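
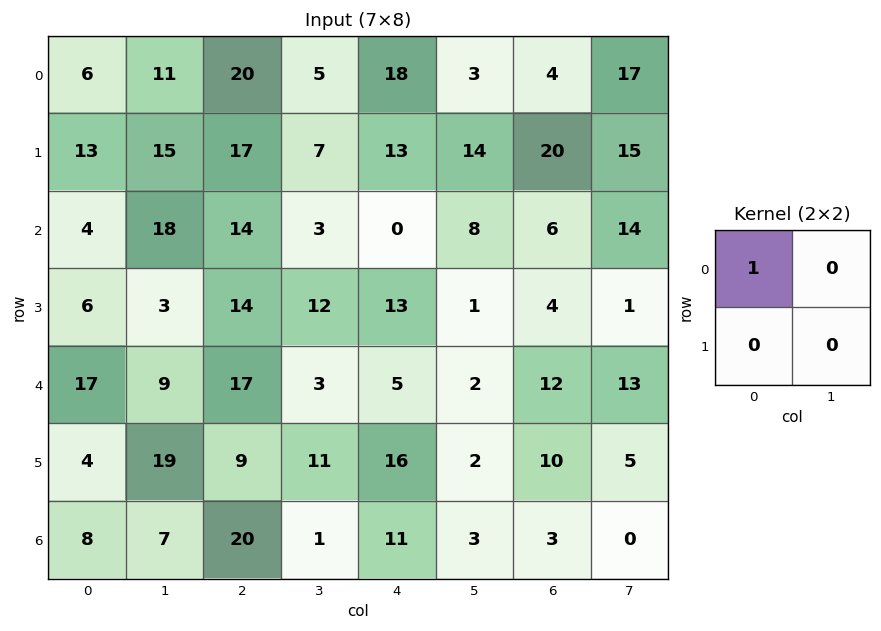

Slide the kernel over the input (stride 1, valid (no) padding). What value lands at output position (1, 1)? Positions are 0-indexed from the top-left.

The receptive field on the input at this output position is [15 17 / 18 14]. Elementwise product with the kernel and sum: 15·1.

15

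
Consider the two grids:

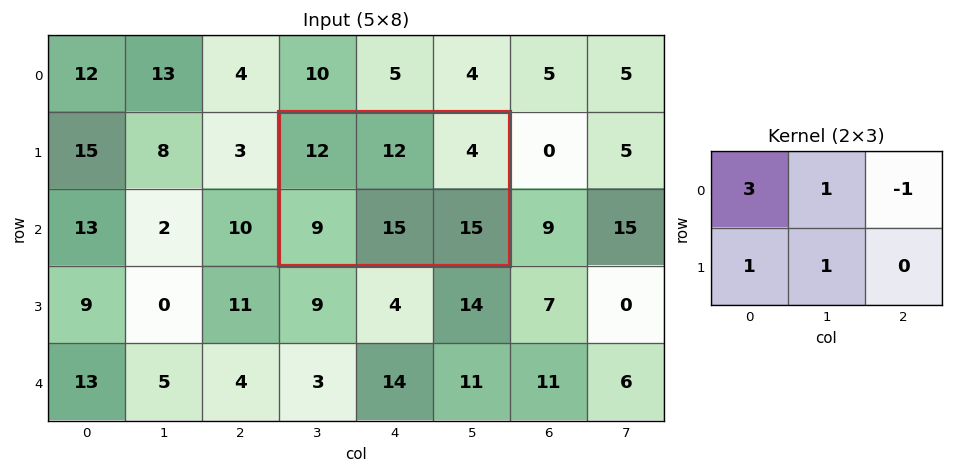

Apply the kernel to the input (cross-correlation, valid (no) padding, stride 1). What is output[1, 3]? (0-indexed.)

The receptive field on the input at this output position is [12 12 4 / 9 15 15]. Elementwise product with the kernel and sum: 12·3 + 12·1 + 4·-1 + 9·1 + 15·1.

68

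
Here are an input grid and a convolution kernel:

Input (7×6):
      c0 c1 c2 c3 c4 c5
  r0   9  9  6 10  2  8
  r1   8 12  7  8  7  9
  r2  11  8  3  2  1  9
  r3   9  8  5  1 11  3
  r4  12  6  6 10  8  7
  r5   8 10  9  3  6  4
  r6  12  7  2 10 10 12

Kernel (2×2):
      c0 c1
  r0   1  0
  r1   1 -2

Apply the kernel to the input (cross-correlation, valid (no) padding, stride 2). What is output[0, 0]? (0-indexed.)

-7

The receptive field on the input at this output position is [9 9 / 8 12]. Elementwise product with the kernel and sum: 9·1 + 8·1 + 12·-2.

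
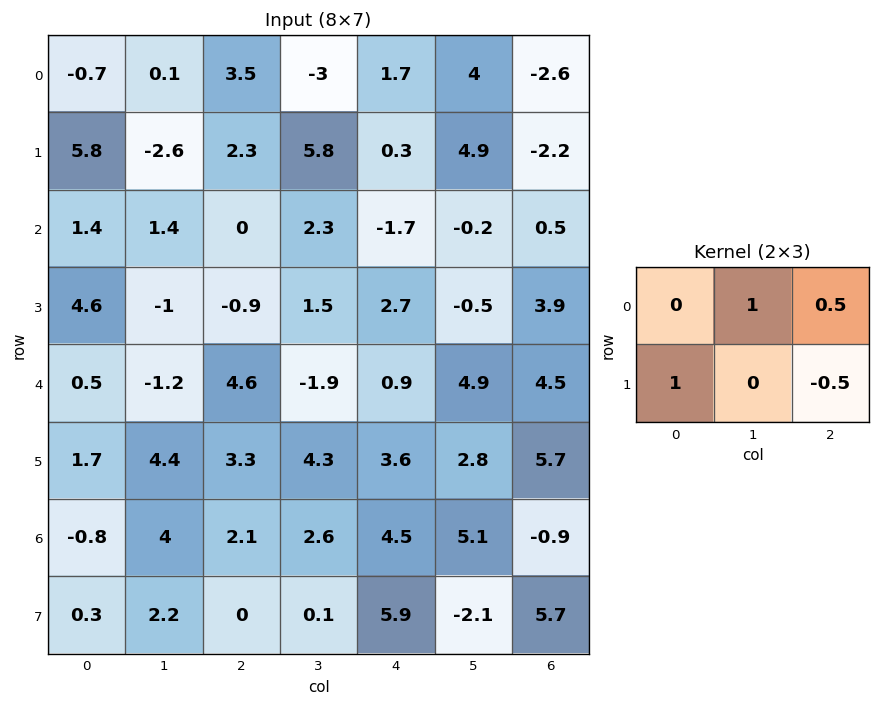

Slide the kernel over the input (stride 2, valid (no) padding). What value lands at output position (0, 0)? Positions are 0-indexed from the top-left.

The receptive field on the input at this output position is [-0.7 0.1 3.5 / 5.8 -2.6 2.3]. Elementwise product with the kernel and sum: 0.1·1 + 3.5·0.5 + 5.8·1 + 2.3·-0.5.

6.5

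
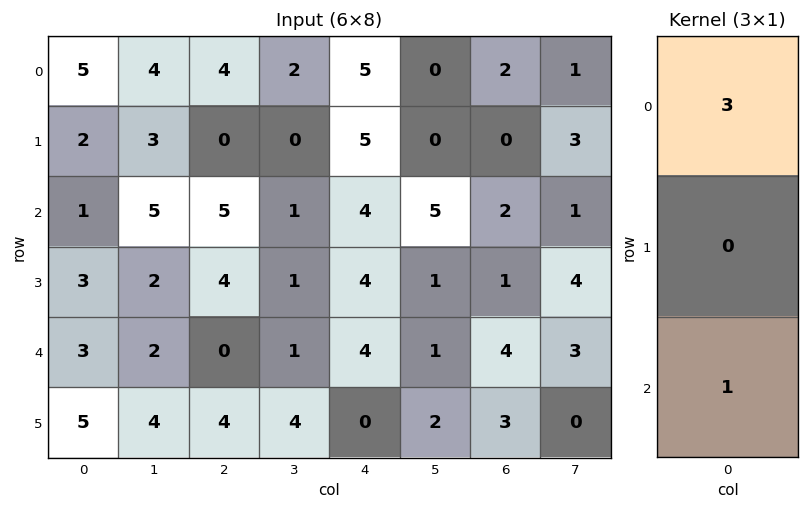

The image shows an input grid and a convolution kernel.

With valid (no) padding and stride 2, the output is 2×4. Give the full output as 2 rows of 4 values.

16 17 19 8
6 15 16 10

Output[0,0]: The receptive field on the input at this output position is [5 / 2 / 1]. Elementwise product with the kernel and sum: 5·3 + 1·1.
Output[0,1]: The receptive field on the input at this output position is [4 / 0 / 5]. Elementwise product with the kernel and sum: 4·3 + 5·1.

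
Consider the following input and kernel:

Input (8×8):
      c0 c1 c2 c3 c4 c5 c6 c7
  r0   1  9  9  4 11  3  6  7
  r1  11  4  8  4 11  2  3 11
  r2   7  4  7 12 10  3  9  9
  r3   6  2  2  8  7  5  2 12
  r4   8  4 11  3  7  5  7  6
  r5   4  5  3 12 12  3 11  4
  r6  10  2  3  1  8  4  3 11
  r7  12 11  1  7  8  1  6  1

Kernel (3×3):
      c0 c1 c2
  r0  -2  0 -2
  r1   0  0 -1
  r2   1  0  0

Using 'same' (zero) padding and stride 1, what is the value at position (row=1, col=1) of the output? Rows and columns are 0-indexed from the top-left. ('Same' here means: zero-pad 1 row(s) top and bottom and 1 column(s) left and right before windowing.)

-21

The receptive field on the zero-padded input at this output position is [1 9 9 / 11 4 8 / 7 4 7]. Elementwise product with the kernel and sum: 1·-2 + 9·-2 + 8·-1 + 7·1.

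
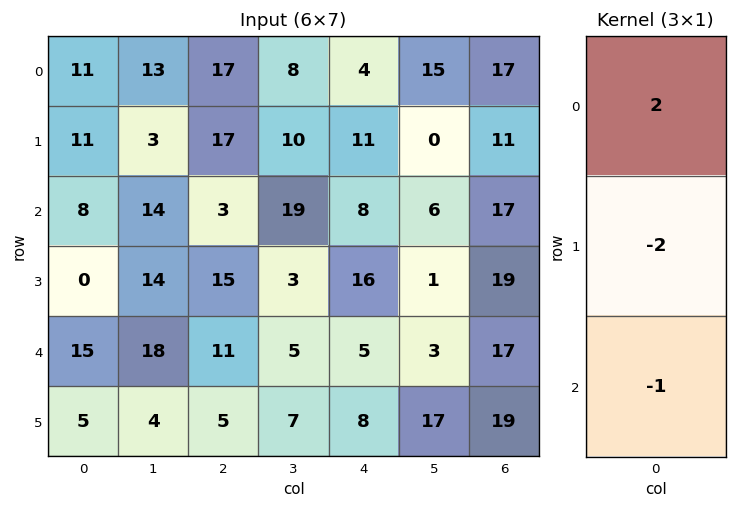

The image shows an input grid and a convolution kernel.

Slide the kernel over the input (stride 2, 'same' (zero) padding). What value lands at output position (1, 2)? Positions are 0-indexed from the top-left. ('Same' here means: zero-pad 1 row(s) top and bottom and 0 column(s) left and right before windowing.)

-10

The receptive field on the zero-padded input at this output position is [11 / 8 / 16]. Elementwise product with the kernel and sum: 11·2 + 8·-2 + 16·-1.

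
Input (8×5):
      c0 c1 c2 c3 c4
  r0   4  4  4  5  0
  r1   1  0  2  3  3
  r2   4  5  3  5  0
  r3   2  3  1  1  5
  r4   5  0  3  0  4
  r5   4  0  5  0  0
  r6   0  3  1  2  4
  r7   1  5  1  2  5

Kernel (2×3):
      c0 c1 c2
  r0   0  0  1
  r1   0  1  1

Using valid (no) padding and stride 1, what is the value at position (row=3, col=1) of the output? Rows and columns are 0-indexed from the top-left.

The receptive field on the input at this output position is [3 1 1 / 0 3 0]. Elementwise product with the kernel and sum: 1·1 + 3·1 + 0·1.

4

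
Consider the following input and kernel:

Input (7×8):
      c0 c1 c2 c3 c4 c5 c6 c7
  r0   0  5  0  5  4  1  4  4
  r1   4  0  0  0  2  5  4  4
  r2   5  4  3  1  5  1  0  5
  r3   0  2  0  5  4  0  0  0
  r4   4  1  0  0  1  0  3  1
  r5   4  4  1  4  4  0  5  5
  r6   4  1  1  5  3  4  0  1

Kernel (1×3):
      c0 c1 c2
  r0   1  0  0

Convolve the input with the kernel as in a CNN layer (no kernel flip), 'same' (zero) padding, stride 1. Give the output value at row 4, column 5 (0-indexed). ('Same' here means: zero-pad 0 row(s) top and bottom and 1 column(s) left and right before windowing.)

The receptive field on the zero-padded input at this output position is [1 0 3]. Elementwise product with the kernel and sum: 1·1.

1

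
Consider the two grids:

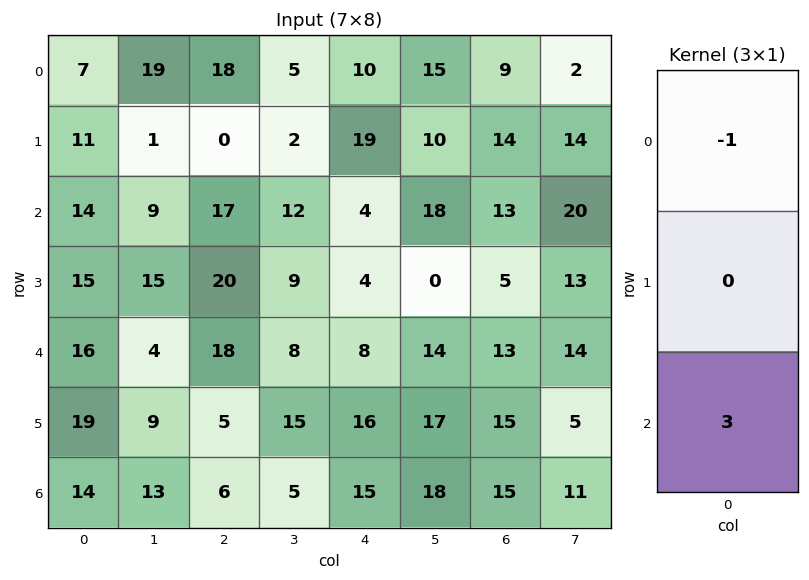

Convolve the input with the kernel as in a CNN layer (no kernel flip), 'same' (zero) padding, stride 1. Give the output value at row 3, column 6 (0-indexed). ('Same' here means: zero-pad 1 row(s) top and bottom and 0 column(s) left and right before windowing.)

The receptive field on the zero-padded input at this output position is [13 / 5 / 13]. Elementwise product with the kernel and sum: 13·-1 + 13·3.

26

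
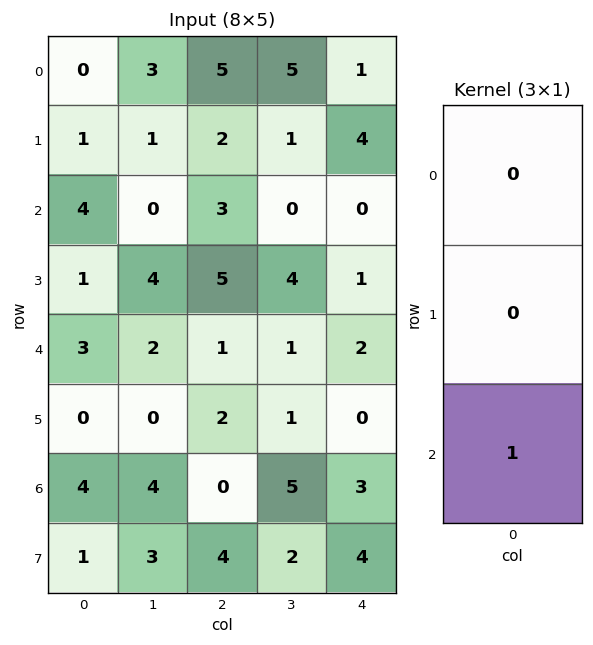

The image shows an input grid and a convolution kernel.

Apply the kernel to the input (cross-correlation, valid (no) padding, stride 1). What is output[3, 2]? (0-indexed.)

2

The receptive field on the input at this output position is [5 / 1 / 2]. Elementwise product with the kernel and sum: 2·1.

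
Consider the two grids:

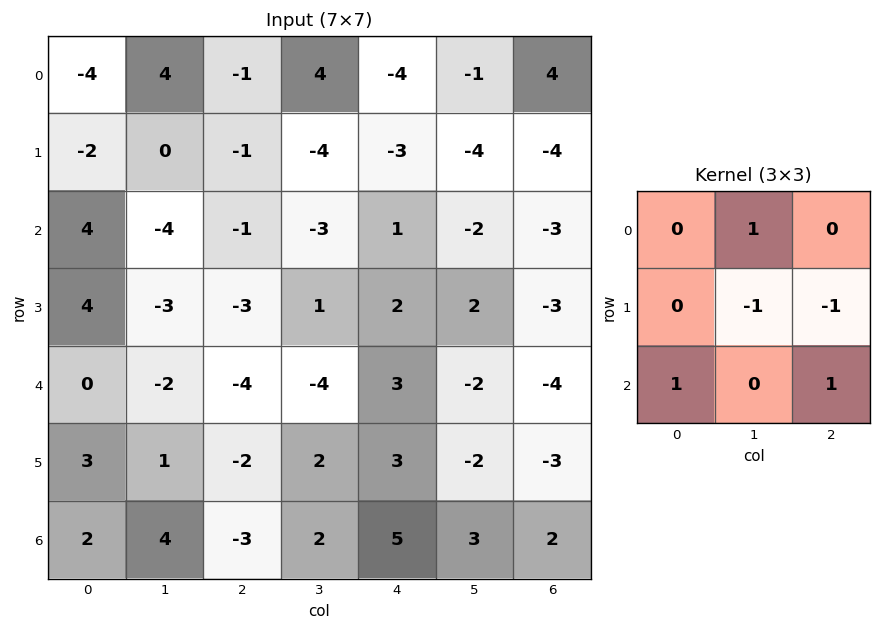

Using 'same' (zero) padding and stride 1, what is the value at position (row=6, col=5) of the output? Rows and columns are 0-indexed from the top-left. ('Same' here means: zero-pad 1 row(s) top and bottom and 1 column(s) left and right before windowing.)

The receptive field on the zero-padded input at this output position is [3 -2 -3 / 5 3 2 / 0 0 0]. Elementwise product with the kernel and sum: -2·1 + 3·-1 + 2·-1 + 0·1 + 0·1.

-7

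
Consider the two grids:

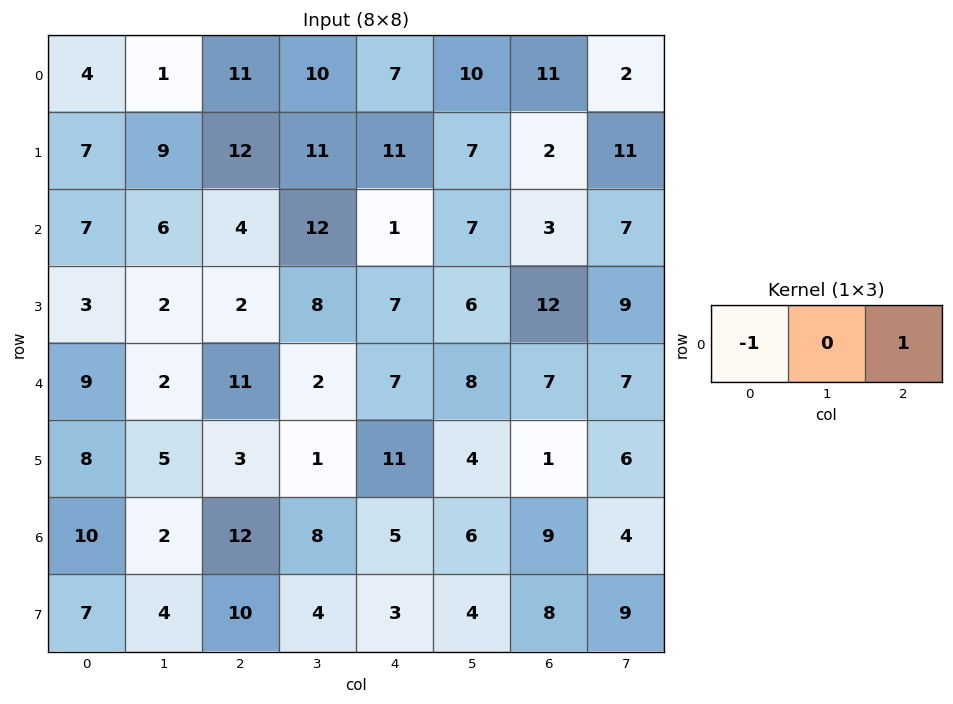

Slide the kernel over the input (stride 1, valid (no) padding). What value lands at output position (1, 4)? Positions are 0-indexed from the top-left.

-9

The receptive field on the input at this output position is [11 7 2]. Elementwise product with the kernel and sum: 11·-1 + 2·1.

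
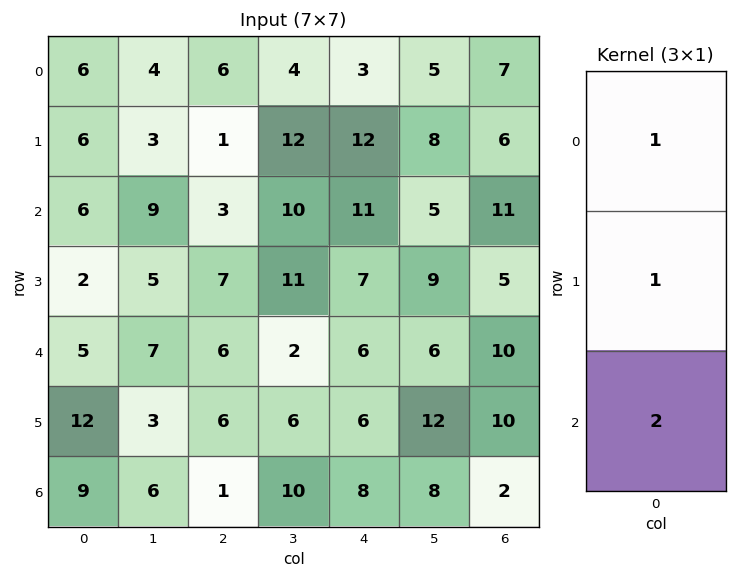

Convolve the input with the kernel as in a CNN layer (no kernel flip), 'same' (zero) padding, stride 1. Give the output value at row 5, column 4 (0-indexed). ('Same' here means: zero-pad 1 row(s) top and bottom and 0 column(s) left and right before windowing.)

The receptive field on the zero-padded input at this output position is [6 / 6 / 8]. Elementwise product with the kernel and sum: 6·1 + 6·1 + 8·2.

28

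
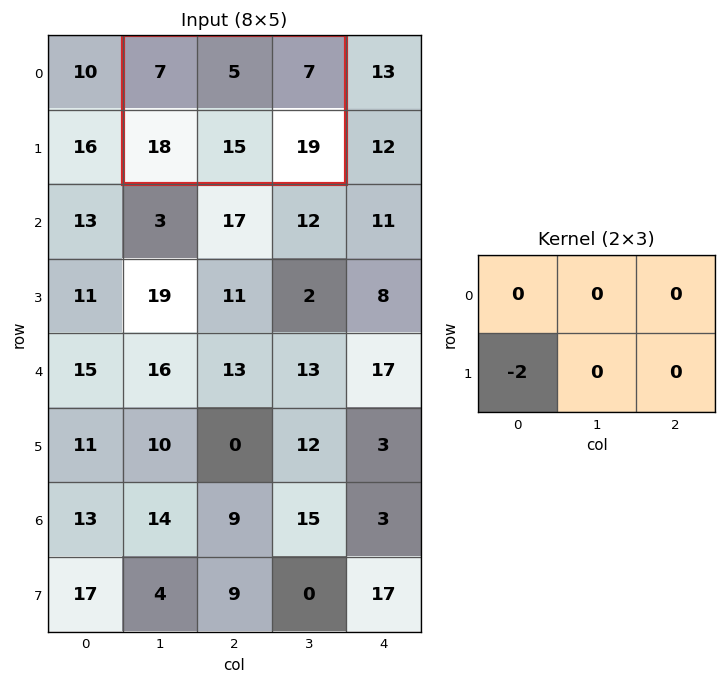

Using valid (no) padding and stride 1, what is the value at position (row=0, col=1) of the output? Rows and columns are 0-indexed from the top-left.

The receptive field on the input at this output position is [7 5 7 / 18 15 19]. Elementwise product with the kernel and sum: 18·-2.

-36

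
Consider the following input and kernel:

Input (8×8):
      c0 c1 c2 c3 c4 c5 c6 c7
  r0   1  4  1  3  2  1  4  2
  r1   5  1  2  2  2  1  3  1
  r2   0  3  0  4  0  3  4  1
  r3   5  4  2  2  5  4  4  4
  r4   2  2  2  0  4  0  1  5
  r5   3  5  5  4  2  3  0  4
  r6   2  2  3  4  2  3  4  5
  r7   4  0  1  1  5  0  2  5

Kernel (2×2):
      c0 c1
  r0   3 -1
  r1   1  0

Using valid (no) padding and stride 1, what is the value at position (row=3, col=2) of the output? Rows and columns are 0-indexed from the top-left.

The receptive field on the input at this output position is [2 2 / 2 0]. Elementwise product with the kernel and sum: 2·3 + 2·-1 + 2·1.

6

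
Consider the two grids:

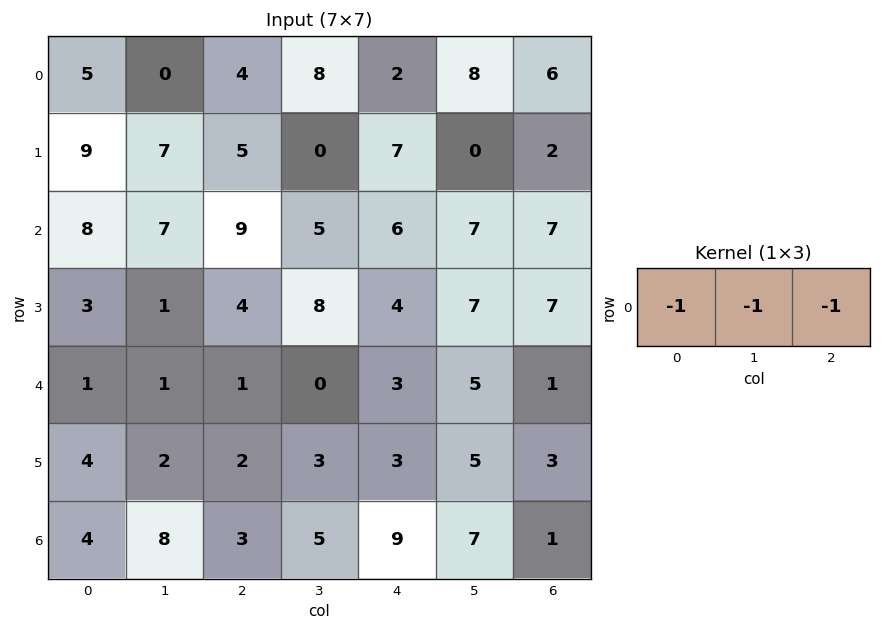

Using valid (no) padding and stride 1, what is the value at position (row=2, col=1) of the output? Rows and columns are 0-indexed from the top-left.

The receptive field on the input at this output position is [7 9 5]. Elementwise product with the kernel and sum: 7·-1 + 9·-1 + 5·-1.

-21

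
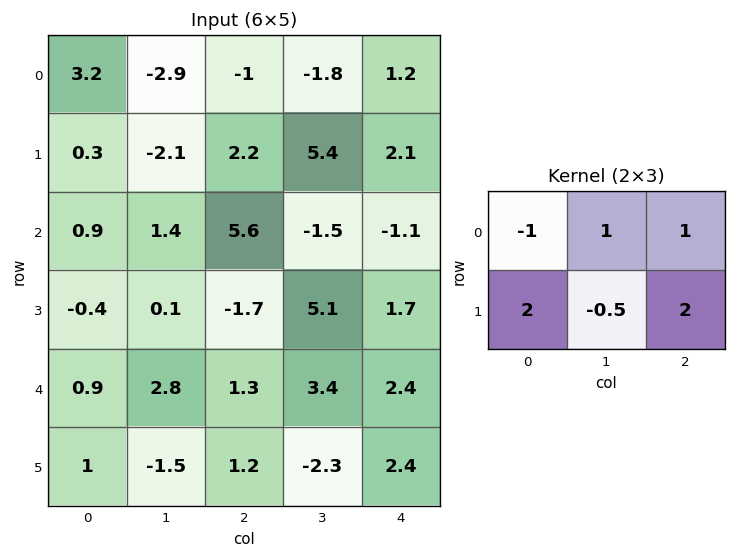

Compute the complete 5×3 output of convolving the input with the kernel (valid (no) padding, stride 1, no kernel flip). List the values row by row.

Output[0,0]: The receptive field on the input at this output position is [3.2 -2.9 -1 / 0.3 -2.1 2.2]. Elementwise product with the kernel and sum: 3.2·-1 + -2.9·1 + -1·1 + 0.3·2 + -2.1·-0.5 + 2.2·2.
Output[0,1]: The receptive field on the input at this output position is [-2.9 -1 -1.8 / -2.1 2.2 5.4]. Elementwise product with the kernel and sum: -2.9·-1 + -1·1 + -1.8·1 + -2.1·2 + 2.2·-0.5 + 5.4·2.

-1.05 5.6 6.3
12.1 6.7 15.05
1.85 13.95 -10.75
1.8 15.05 14.2
8.35 -6.3 12.85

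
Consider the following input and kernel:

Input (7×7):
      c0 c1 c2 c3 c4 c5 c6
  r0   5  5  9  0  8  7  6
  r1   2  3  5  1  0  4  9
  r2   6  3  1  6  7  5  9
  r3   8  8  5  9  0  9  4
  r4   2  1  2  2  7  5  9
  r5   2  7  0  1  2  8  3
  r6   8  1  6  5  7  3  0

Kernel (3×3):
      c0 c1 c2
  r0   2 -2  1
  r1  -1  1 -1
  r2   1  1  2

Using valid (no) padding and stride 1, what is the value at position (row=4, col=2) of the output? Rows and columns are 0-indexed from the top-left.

The receptive field on the input at this output position is [2 2 7 / 0 1 2 / 6 5 7]. Elementwise product with the kernel and sum: 2·2 + 2·-2 + 7·1 + 0·-1 + 1·1 + 2·-1 + 6·1 + 5·1 + 7·2.

31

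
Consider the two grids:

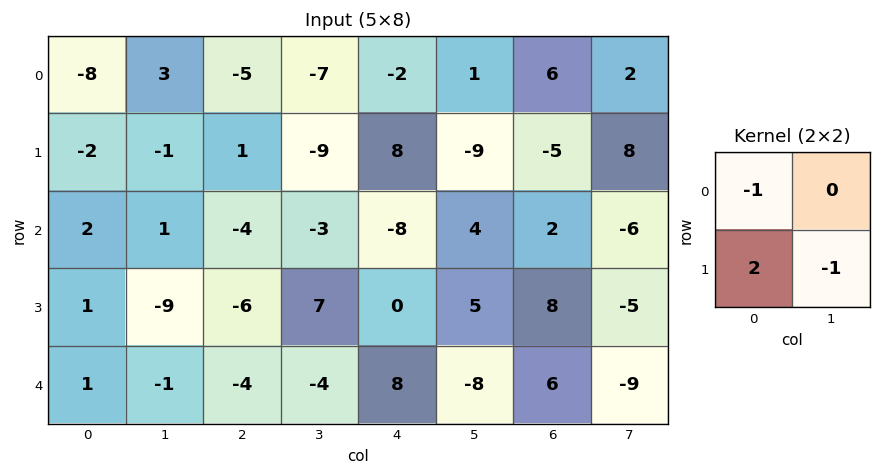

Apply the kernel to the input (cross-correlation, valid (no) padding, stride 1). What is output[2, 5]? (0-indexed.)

-2

The receptive field on the input at this output position is [4 2 / 5 8]. Elementwise product with the kernel and sum: 4·-1 + 5·2 + 8·-1.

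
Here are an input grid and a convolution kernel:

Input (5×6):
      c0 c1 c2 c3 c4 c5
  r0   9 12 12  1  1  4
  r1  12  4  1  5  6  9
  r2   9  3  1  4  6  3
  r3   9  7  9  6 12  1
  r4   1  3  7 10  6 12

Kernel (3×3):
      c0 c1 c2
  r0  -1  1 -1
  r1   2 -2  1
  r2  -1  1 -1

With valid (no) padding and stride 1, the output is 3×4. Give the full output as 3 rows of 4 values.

1 4 -17 2
-7 -4 -17 -4
1 -10 12 -28

Output[0,0]: The receptive field on the input at this output position is [9 12 12 / 12 4 1 / 9 3 1]. Elementwise product with the kernel and sum: 9·-1 + 12·1 + 12·-1 + 12·2 + 4·-2 + 1·1 + 9·-1 + 3·1 + 1·-1.
Output[0,1]: The receptive field on the input at this output position is [12 12 1 / 4 1 5 / 3 1 4]. Elementwise product with the kernel and sum: 12·-1 + 12·1 + 1·-1 + 4·2 + 1·-2 + 5·1 + 3·-1 + 1·1 + 4·-1.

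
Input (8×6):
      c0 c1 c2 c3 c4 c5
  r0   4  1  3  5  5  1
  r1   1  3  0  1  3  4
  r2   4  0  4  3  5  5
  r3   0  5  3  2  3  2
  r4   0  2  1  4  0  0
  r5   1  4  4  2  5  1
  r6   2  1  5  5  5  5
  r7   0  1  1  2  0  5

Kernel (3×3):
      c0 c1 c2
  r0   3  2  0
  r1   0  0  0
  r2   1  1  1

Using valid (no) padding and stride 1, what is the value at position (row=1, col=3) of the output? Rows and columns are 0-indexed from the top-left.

16

The receptive field on the input at this output position is [1 3 4 / 3 5 5 / 2 3 2]. Elementwise product with the kernel and sum: 1·3 + 3·2 + 2·1 + 3·1 + 2·1.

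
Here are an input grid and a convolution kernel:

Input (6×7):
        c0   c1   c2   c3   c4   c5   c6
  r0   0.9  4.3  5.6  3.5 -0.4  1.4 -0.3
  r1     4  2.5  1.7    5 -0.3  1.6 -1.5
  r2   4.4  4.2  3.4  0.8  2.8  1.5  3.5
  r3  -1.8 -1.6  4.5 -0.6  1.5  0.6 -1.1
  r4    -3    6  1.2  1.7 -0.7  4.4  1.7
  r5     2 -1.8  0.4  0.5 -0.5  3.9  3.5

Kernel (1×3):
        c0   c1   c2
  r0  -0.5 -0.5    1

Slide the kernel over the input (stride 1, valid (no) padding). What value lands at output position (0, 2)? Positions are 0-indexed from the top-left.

The receptive field on the input at this output position is [5.6 3.5 -0.4]. Elementwise product with the kernel and sum: 5.6·-0.5 + 3.5·-0.5 + -0.4·1.

-4.95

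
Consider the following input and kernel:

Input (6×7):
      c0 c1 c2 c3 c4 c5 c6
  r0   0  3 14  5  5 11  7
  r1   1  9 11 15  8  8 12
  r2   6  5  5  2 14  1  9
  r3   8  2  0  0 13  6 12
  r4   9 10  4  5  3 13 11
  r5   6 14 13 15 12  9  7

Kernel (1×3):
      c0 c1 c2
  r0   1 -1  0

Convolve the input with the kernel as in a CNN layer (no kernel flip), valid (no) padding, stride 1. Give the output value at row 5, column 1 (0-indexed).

1

The receptive field on the input at this output position is [14 13 15]. Elementwise product with the kernel and sum: 14·1 + 13·-1.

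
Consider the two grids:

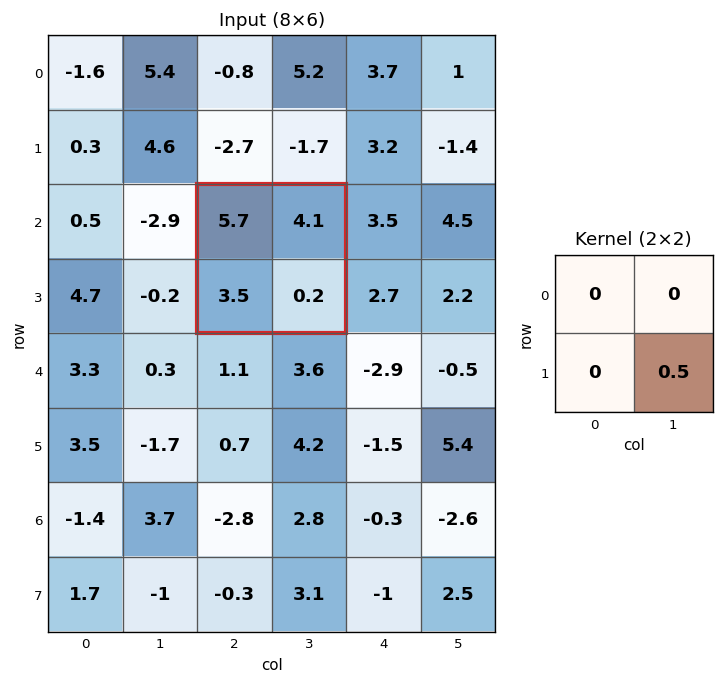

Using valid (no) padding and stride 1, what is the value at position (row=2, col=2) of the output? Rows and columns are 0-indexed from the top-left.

0.1

The receptive field on the input at this output position is [5.7 4.1 / 3.5 0.2]. Elementwise product with the kernel and sum: 0.2·0.5.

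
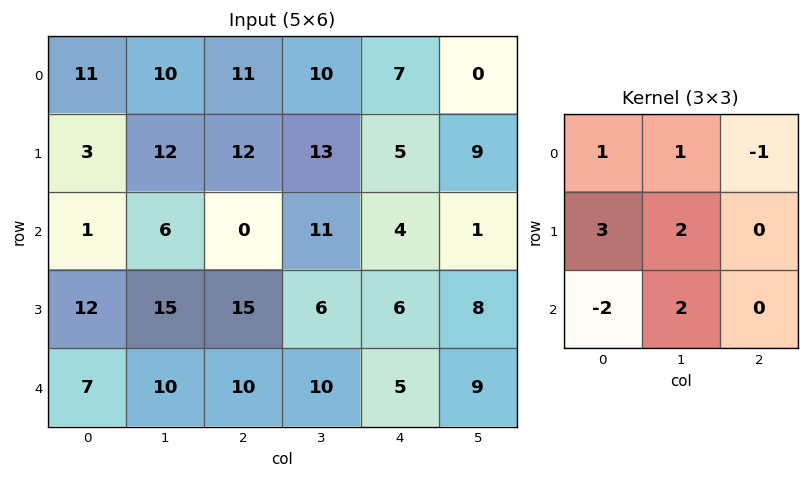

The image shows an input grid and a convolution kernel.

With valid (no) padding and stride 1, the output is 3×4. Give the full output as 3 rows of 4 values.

53 59 98 52
24 29 24 50
79 70 64 34

Output[0,0]: The receptive field on the input at this output position is [11 10 11 / 3 12 12 / 1 6 0]. Elementwise product with the kernel and sum: 11·1 + 10·1 + 11·-1 + 3·3 + 12·2 + 1·-2 + 6·2.
Output[0,1]: The receptive field on the input at this output position is [10 11 10 / 12 12 13 / 6 0 11]. Elementwise product with the kernel and sum: 10·1 + 11·1 + 10·-1 + 12·3 + 12·2 + 6·-2 + 0·2.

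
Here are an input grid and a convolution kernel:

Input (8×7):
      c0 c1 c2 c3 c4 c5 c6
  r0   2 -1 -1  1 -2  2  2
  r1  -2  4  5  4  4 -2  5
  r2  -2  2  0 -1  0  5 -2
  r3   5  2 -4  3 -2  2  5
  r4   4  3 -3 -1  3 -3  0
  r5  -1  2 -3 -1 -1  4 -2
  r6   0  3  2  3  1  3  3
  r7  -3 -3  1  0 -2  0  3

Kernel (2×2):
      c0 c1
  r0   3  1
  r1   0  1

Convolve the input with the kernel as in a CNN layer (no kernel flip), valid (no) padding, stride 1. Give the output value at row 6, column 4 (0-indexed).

6

The receptive field on the input at this output position is [1 3 / -2 0]. Elementwise product with the kernel and sum: 1·3 + 3·1 + 0·1.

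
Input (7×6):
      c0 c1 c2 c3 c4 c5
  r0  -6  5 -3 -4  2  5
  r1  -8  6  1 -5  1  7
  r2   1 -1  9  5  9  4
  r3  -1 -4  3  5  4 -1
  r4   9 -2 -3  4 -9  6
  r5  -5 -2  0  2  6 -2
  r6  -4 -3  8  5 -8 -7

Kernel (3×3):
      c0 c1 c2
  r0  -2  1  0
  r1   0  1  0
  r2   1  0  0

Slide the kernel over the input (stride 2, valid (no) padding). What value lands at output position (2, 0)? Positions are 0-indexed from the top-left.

The receptive field on the input at this output position is [9 -2 -3 / -5 -2 0 / -4 -3 8]. Elementwise product with the kernel and sum: 9·-2 + -2·1 + -2·1 + -4·1.

-26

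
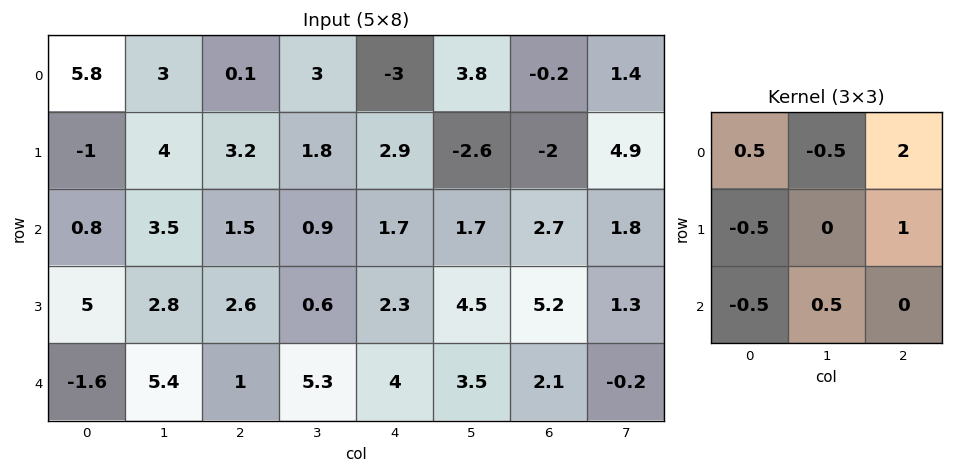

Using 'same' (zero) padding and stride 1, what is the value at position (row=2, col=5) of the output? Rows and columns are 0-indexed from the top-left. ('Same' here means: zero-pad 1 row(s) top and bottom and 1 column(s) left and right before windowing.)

The receptive field on the zero-padded input at this output position is [2.9 -2.6 -2 / 1.7 1.7 2.7 / 2.3 4.5 5.2]. Elementwise product with the kernel and sum: 2.9·0.5 + -2.6·-0.5 + -2·2 + 1.7·-0.5 + 2.7·1 + 2.3·-0.5 + 4.5·0.5.

1.7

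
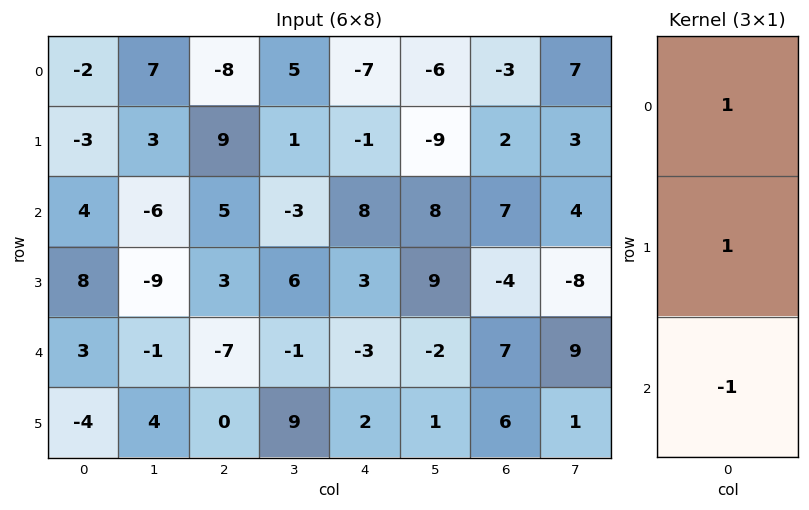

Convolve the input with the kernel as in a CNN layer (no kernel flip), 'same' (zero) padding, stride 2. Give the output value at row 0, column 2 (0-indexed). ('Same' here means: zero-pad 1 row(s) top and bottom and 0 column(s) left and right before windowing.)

The receptive field on the zero-padded input at this output position is [0 / -7 / -1]. Elementwise product with the kernel and sum: 0·1 + -7·1 + -1·-1.

-6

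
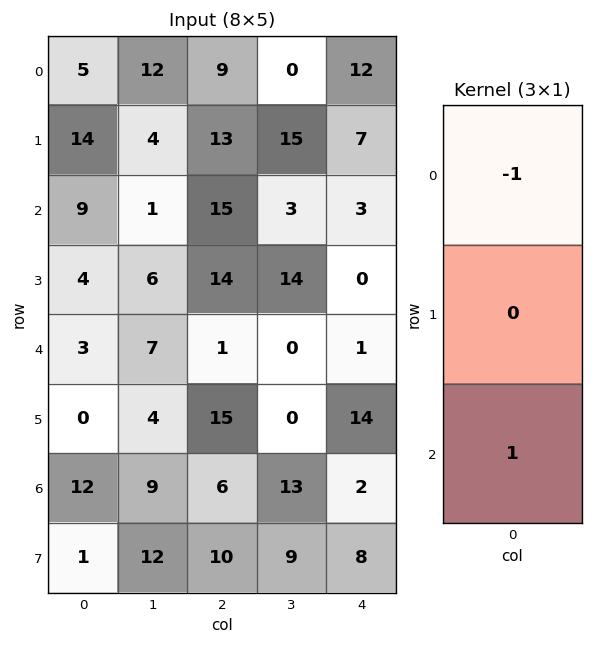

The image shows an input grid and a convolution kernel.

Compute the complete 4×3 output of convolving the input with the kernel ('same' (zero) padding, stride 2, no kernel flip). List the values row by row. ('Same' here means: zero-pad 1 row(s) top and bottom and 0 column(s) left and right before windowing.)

Output[0,0]: The receptive field on the zero-padded input at this output position is [0 / 5 / 14]. Elementwise product with the kernel and sum: 0·-1 + 14·1.

14 13 7
-10 1 -7
-4 1 14
1 -5 -6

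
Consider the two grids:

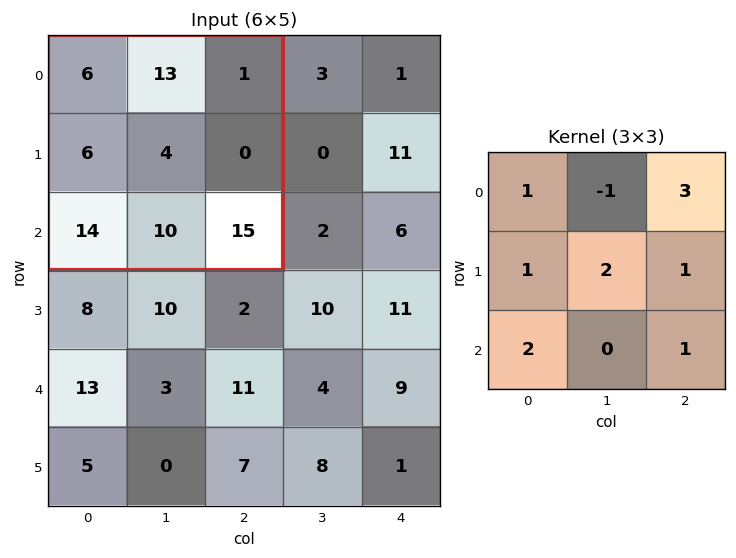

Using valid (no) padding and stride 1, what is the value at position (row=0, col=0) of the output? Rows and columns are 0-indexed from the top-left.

The receptive field on the input at this output position is [6 13 1 / 6 4 0 / 14 10 15]. Elementwise product with the kernel and sum: 6·1 + 13·-1 + 1·3 + 6·1 + 4·2 + 0·1 + 14·2 + 15·1.

53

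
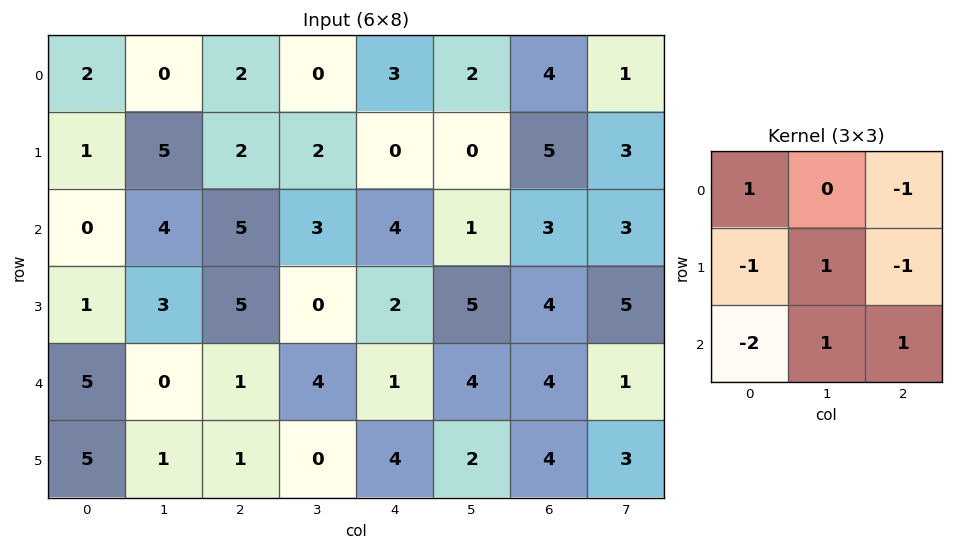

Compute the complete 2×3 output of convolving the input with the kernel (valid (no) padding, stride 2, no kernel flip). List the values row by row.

11 -4 -10
-17 -3 6

Output[0,0]: The receptive field on the input at this output position is [2 0 2 / 1 5 2 / 0 4 5]. Elementwise product with the kernel and sum: 2·1 + 2·-1 + 1·-1 + 5·1 + 2·-1 + 0·-2 + 4·1 + 5·1.
Output[0,1]: The receptive field on the input at this output position is [2 0 3 / 2 2 0 / 5 3 4]. Elementwise product with the kernel and sum: 2·1 + 3·-1 + 2·-1 + 2·1 + 0·-1 + 5·-2 + 3·1 + 4·1.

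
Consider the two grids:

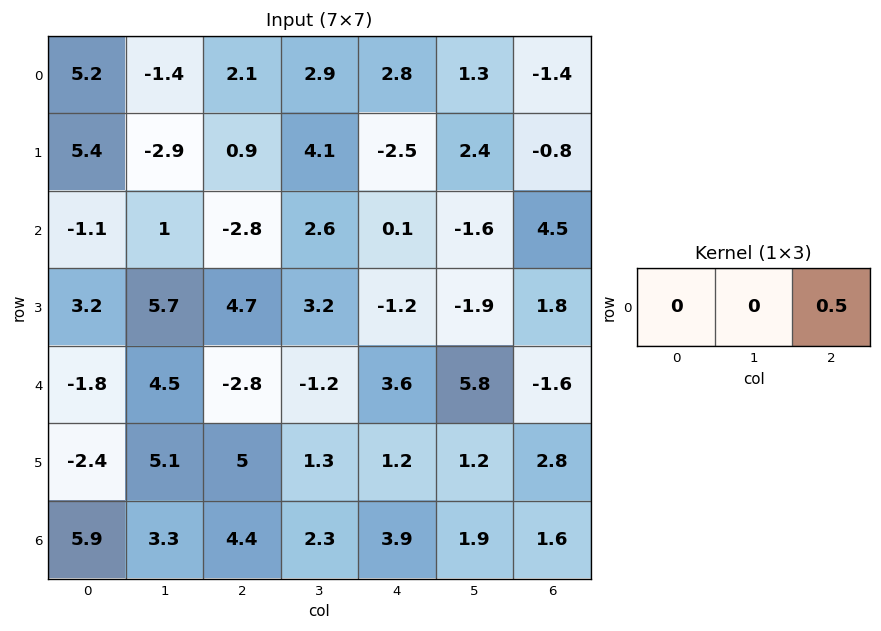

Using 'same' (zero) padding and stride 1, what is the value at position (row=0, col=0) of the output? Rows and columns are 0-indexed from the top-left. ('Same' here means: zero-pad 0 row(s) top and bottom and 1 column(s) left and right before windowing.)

The receptive field on the zero-padded input at this output position is [0 5.2 -1.4]. Elementwise product with the kernel and sum: -1.4·0.5.

-0.7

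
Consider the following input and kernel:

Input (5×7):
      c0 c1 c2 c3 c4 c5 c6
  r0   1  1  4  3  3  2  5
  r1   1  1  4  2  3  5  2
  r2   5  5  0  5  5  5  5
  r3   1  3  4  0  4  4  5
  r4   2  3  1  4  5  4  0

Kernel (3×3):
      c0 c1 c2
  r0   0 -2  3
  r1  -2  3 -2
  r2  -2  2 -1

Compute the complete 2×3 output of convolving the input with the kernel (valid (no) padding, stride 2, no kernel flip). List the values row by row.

Output[0,0]: The receptive field on the input at this output position is [1 1 4 / 1 1 4 / 5 5 0]. Elementwise product with the kernel and sum: 1·-2 + 4·3 + 1·-2 + 1·3 + 4·-2 + 5·-2 + 5·2 + 0·-1.
Output[0,1]: The receptive field on the input at this output position is [4 3 3 / 4 2 3 / 0 5 5]. Elementwise product with the kernel and sum: 3·-2 + 3·3 + 4·-2 + 2·3 + 3·-2 + 0·-2 + 5·2 + 5·-1.

3 0 11
-10 -10 -3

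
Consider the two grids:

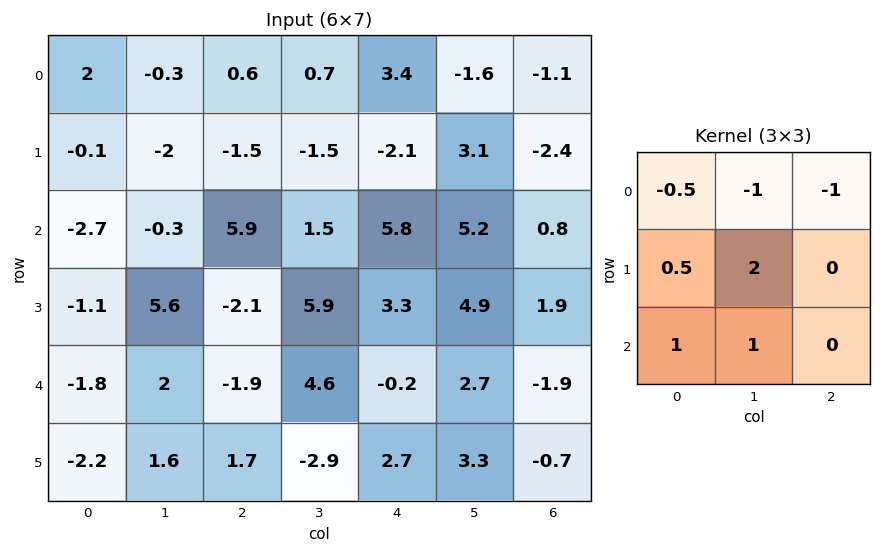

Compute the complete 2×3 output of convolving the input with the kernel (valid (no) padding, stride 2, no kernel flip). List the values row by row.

Output[0,0]: The receptive field on the input at this output position is [2 -0.3 0.6 / -0.1 -2 -1.5 / -2.7 -0.3 5.9]. Elementwise product with the kernel and sum: 2·-0.5 + -0.3·-1 + 0.6·-1 + -0.1·0.5 + -2·2 + -2.7·1 + -0.3·1.
Output[0,1]: The receptive field on the input at this output position is [0.6 0.7 3.4 / -1.5 -1.5 -2.1 / 5.9 1.5 5.8]. Elementwise product with the kernel and sum: 0.6·-0.5 + 0.7·-1 + 3.4·-1 + -1.5·0.5 + -1.5·2 + 5.9·1 + 1.5·1.

-8.35 -0.75 17.15
6.6 3.2 5.05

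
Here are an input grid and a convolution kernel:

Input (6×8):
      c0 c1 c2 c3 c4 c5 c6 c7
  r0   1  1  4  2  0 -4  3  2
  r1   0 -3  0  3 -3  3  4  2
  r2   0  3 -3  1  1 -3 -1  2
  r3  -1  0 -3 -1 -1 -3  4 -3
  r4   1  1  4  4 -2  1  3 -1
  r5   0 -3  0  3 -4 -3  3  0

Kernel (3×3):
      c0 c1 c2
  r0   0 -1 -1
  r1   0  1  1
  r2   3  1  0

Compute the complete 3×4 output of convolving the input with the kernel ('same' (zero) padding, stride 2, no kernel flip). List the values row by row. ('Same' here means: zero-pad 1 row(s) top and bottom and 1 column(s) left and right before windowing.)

2 -3 2 18
5 -8 -6 -10
3 3 8 -5

Output[0,0]: The receptive field on the zero-padded input at this output position is [0 0 0 / 0 1 1 / 0 0 -3]. Elementwise product with the kernel and sum: 0·-1 + 0·-1 + 1·1 + 1·1 + 0·3 + 0·1.
Output[0,1]: The receptive field on the zero-padded input at this output position is [0 0 0 / 1 4 2 / -3 0 3]. Elementwise product with the kernel and sum: 0·-1 + 0·-1 + 4·1 + 2·1 + -3·3 + 0·1.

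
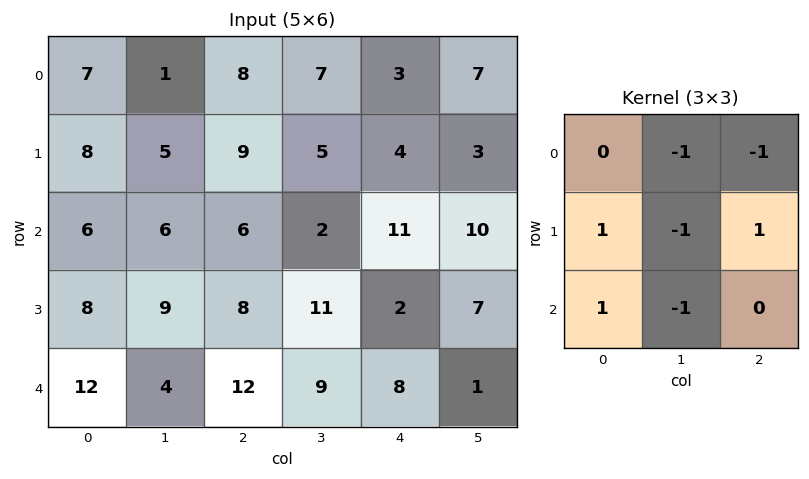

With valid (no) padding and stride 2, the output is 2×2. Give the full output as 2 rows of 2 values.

Output[0,0]: The receptive field on the input at this output position is [7 1 8 / 8 5 9 / 6 6 6]. Elementwise product with the kernel and sum: 1·-1 + 8·-1 + 8·1 + 5·-1 + 9·1 + 6·1 + 6·-1.

3 2
3 -11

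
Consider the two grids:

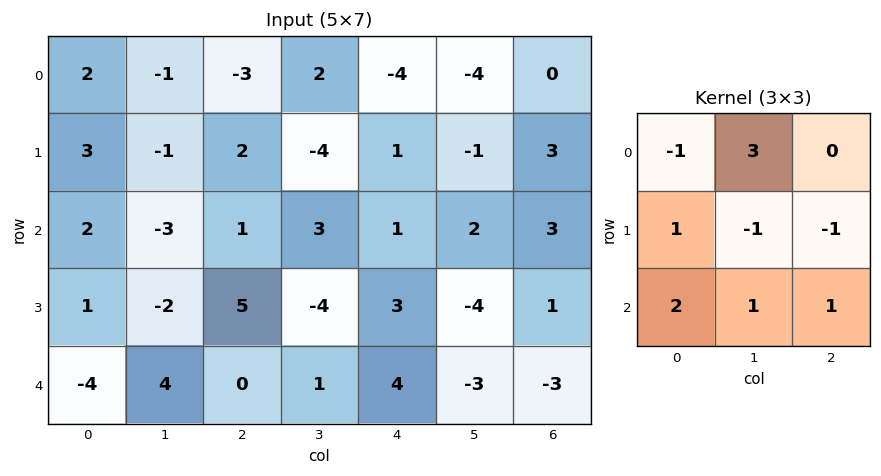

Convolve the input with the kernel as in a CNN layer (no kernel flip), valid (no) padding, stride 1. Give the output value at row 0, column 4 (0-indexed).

The receptive field on the input at this output position is [-4 -4 0 / 1 -1 3 / 1 2 3]. Elementwise product with the kernel and sum: -4·-1 + -4·3 + 1·1 + -1·-1 + 3·-1 + 1·2 + 2·1 + 3·1.

-2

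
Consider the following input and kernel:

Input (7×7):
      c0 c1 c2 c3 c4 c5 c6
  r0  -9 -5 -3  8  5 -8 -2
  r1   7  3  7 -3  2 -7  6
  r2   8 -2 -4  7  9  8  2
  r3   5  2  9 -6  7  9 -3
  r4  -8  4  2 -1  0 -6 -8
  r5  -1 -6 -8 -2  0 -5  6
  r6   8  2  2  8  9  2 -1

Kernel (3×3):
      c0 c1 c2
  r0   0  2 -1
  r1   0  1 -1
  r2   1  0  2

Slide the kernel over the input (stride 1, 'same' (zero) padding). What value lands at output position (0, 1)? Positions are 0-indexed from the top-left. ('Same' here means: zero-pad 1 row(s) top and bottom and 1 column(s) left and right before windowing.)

19

The receptive field on the zero-padded input at this output position is [0 0 0 / -9 -5 -3 / 7 3 7]. Elementwise product with the kernel and sum: 0·2 + 0·-1 + -5·1 + -3·-1 + 7·1 + 7·2.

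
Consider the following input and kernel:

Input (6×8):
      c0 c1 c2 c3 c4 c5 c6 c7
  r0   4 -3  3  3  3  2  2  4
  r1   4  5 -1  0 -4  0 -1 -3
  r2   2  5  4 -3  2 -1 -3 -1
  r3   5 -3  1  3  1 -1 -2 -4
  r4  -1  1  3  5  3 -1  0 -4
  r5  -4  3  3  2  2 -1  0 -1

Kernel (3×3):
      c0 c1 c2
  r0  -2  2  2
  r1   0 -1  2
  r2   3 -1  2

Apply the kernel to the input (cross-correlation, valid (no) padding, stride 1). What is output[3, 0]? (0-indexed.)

The receptive field on the input at this output position is [5 -3 1 / -1 1 3 / -4 3 3]. Elementwise product with the kernel and sum: 5·-2 + -3·2 + 1·2 + 1·-1 + 3·2 + -4·3 + 3·-1 + 3·2.

-18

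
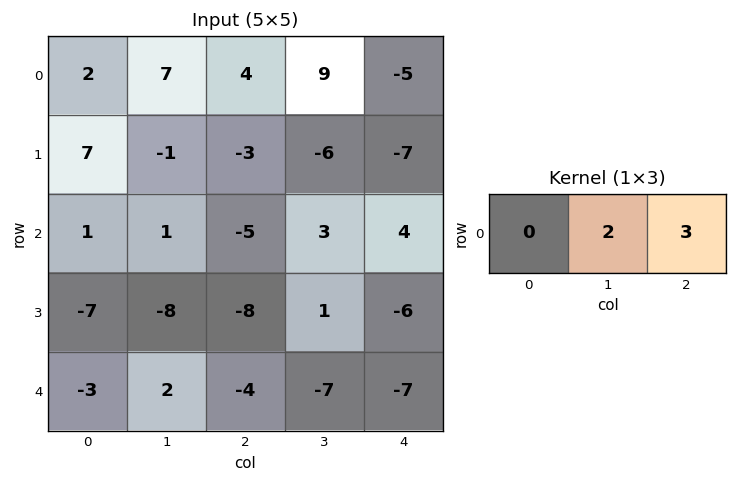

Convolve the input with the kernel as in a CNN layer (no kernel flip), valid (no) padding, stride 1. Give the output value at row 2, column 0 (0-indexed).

The receptive field on the input at this output position is [1 1 -5]. Elementwise product with the kernel and sum: 1·2 + -5·3.

-13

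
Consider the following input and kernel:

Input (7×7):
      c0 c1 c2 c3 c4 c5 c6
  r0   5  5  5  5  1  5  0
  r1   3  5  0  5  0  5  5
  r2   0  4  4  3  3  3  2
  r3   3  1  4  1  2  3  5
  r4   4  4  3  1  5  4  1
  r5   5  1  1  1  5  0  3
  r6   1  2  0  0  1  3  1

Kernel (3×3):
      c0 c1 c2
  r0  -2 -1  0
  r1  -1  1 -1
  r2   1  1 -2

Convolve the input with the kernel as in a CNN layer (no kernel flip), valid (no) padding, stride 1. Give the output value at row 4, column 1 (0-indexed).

-10

The receptive field on the input at this output position is [4 3 1 / 1 1 1 / 2 0 0]. Elementwise product with the kernel and sum: 4·-2 + 3·-1 + 1·-1 + 1·1 + 1·-1 + 2·1 + 0·1 + 0·-2.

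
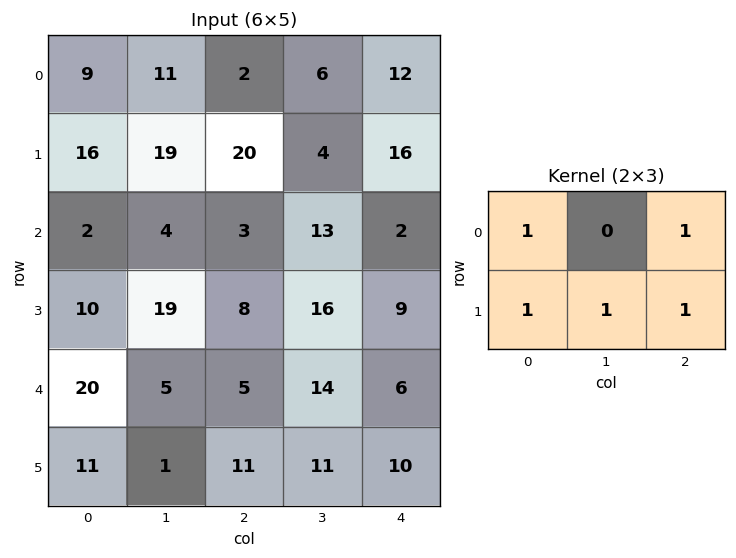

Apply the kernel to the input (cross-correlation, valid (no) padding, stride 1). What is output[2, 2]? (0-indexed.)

38

The receptive field on the input at this output position is [3 13 2 / 8 16 9]. Elementwise product with the kernel and sum: 3·1 + 2·1 + 8·1 + 16·1 + 9·1.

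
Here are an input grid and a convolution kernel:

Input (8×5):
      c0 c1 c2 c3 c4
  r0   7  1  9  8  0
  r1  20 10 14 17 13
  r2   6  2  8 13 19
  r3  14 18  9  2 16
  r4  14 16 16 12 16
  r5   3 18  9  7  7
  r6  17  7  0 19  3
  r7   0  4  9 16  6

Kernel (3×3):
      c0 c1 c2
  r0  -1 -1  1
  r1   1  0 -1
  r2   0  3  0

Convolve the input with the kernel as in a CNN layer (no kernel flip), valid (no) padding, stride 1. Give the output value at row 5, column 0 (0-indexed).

The receptive field on the input at this output position is [3 18 9 / 17 7 0 / 0 4 9]. Elementwise product with the kernel and sum: 3·-1 + 18·-1 + 9·1 + 17·1 + 0·-1 + 4·3.

17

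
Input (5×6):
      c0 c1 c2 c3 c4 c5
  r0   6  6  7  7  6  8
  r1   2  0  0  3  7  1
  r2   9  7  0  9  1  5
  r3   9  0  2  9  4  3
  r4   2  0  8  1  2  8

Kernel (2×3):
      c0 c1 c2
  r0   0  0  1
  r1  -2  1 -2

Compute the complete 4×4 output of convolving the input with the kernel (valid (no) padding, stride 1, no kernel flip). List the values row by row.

3 1 -5 7
-11 -29 14 -26
-22 -7 -2 -15
-18 15 -15 -13

Output[0,0]: The receptive field on the input at this output position is [6 6 7 / 2 0 0]. Elementwise product with the kernel and sum: 7·1 + 2·-2 + 0·1 + 0·-2.
Output[0,1]: The receptive field on the input at this output position is [6 7 7 / 0 0 3]. Elementwise product with the kernel and sum: 7·1 + 0·-2 + 0·1 + 3·-2.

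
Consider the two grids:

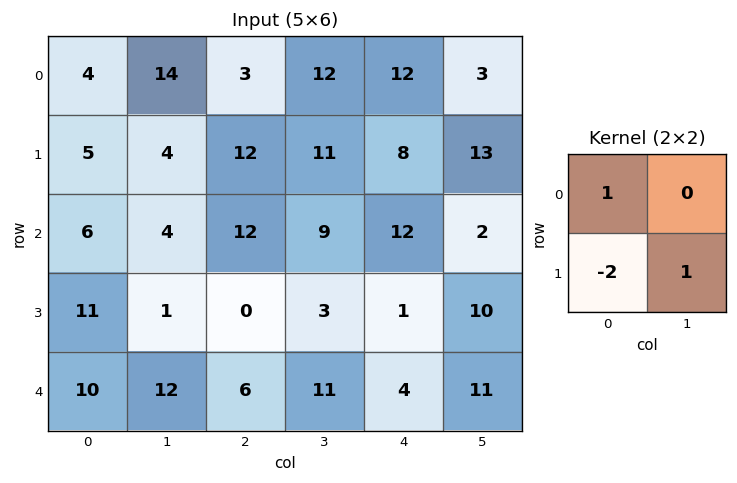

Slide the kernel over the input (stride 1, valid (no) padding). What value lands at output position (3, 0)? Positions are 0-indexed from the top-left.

The receptive field on the input at this output position is [11 1 / 10 12]. Elementwise product with the kernel and sum: 11·1 + 10·-2 + 12·1.

3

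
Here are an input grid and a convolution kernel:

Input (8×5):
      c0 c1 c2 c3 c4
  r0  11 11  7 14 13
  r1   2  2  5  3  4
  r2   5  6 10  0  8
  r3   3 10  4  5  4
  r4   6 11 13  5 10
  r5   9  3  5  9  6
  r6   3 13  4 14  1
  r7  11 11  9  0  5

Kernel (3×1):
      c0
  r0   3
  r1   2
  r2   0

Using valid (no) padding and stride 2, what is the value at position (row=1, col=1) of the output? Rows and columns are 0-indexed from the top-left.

38

The receptive field on the input at this output position is [10 / 4 / 13]. Elementwise product with the kernel and sum: 10·3 + 4·2.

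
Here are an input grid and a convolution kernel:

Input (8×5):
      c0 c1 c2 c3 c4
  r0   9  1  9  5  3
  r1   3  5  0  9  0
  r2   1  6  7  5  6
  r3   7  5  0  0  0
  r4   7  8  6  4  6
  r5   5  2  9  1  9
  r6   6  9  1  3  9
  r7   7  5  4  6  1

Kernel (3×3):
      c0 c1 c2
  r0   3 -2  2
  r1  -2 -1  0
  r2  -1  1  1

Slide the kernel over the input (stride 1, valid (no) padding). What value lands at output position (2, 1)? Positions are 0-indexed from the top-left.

The receptive field on the input at this output position is [6 7 5 / 5 0 0 / 8 6 4]. Elementwise product with the kernel and sum: 6·3 + 7·-2 + 5·2 + 5·-2 + 0·-1 + 8·-1 + 6·1 + 4·1.

6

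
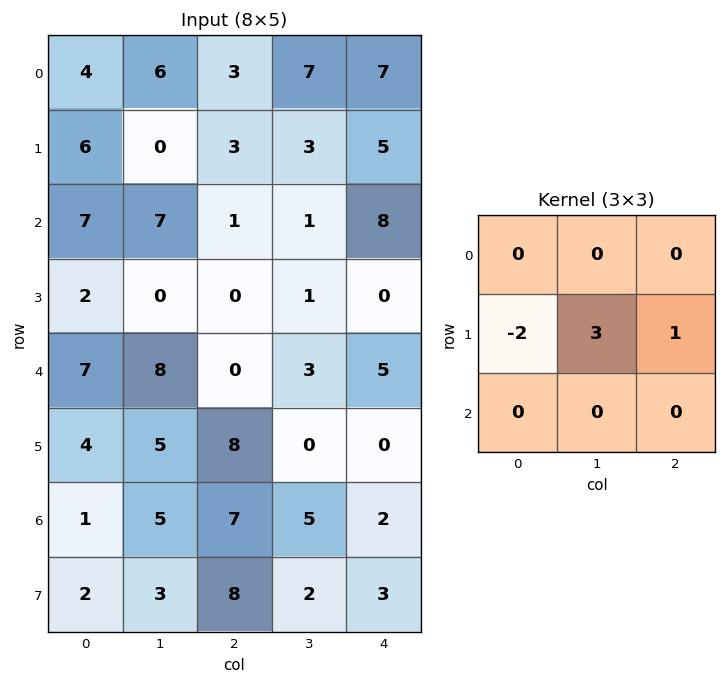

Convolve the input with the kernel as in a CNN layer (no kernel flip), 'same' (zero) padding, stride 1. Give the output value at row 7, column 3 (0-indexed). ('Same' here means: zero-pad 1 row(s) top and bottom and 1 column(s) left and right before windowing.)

-7

The receptive field on the zero-padded input at this output position is [7 5 2 / 8 2 3 / 0 0 0]. Elementwise product with the kernel and sum: 8·-2 + 2·3 + 3·1.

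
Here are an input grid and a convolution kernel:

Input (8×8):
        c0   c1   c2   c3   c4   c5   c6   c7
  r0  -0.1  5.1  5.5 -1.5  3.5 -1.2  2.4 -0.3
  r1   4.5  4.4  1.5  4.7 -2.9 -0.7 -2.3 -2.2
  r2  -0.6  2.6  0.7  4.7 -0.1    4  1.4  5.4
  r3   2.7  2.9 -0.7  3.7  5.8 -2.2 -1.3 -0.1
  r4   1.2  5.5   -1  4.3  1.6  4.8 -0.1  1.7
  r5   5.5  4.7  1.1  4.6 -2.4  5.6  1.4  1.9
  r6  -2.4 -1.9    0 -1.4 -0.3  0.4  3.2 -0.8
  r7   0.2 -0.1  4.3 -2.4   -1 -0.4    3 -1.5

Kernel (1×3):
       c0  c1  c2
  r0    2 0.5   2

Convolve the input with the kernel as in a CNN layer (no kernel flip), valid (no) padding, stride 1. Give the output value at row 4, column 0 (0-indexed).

3.15

The receptive field on the input at this output position is [1.2 5.5 -1]. Elementwise product with the kernel and sum: 1.2·2 + 5.5·0.5 + -1·2.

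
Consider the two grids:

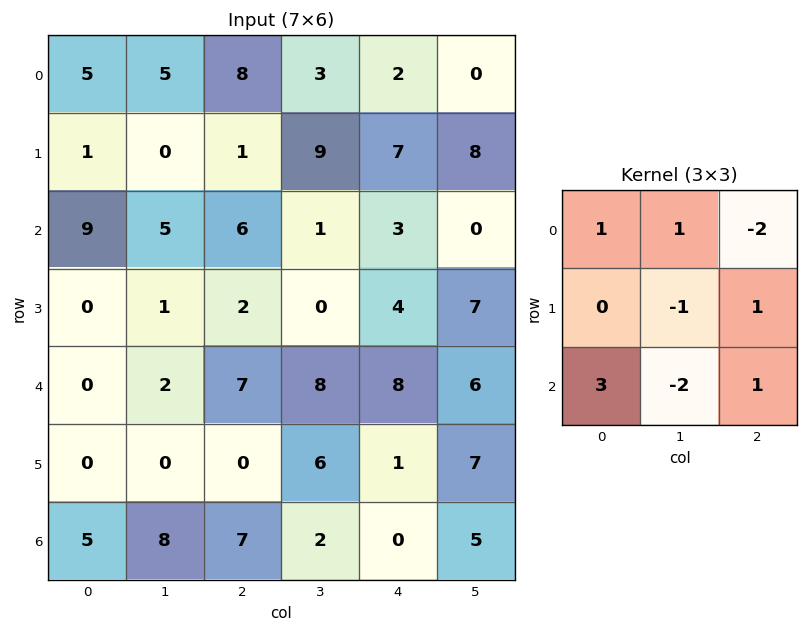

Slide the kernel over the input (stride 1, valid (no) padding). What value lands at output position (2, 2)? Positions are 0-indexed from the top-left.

The receptive field on the input at this output position is [6 1 3 / 2 0 4 / 7 8 8]. Elementwise product with the kernel and sum: 6·1 + 1·1 + 3·-2 + 0·-1 + 4·1 + 7·3 + 8·-2 + 8·1.

18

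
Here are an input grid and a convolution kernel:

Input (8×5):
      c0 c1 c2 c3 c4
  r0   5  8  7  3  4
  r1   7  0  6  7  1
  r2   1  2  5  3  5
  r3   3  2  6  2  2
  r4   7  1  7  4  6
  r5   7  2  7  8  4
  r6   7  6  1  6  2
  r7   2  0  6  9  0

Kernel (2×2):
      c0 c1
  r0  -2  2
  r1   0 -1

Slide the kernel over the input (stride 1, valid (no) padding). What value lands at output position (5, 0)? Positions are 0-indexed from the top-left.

The receptive field on the input at this output position is [7 2 / 7 6]. Elementwise product with the kernel and sum: 7·-2 + 2·2 + 6·-1.

-16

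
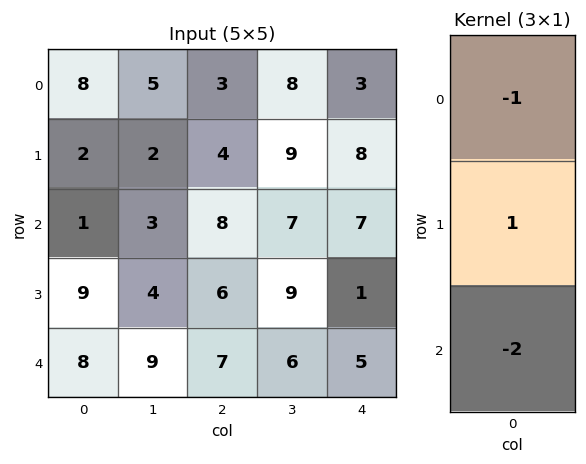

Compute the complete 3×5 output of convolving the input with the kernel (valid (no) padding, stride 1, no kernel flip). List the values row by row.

-8 -9 -15 -13 -9
-19 -7 -8 -20 -3
-8 -17 -16 -10 -16

Output[0,0]: The receptive field on the input at this output position is [8 / 2 / 1]. Elementwise product with the kernel and sum: 8·-1 + 2·1 + 1·-2.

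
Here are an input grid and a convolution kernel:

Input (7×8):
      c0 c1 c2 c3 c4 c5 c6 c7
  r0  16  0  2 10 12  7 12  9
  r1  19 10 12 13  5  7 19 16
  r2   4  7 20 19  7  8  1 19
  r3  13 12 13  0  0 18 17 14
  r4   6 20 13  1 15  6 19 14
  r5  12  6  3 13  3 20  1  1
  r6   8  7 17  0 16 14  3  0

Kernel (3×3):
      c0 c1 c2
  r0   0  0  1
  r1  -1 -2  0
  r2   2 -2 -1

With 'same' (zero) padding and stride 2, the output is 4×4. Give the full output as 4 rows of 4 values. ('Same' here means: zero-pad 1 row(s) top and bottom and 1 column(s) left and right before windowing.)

Output[0,0]: The receptive field on the zero-padded input at this output position is [0 0 0 / 0 16 0 / 0 19 10]. Elementwise product with the kernel and sum: 0·1 + 0·-1 + 16·-2 + 0·2 + 19·-2 + 10·-1.

-80 -21 -25 -71
-36 -36 -44 -6
-30 -53 -13 7
-10 -28 -12 -19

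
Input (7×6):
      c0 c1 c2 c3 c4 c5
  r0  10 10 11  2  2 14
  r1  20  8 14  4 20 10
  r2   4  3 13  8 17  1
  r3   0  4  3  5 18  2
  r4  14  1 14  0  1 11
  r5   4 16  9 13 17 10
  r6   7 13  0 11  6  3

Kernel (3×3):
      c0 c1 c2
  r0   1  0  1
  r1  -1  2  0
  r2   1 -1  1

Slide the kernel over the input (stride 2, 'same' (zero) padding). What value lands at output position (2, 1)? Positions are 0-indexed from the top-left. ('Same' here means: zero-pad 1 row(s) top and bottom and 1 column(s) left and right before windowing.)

The receptive field on the zero-padded input at this output position is [4 3 5 / 1 14 0 / 16 9 13]. Elementwise product with the kernel and sum: 4·1 + 5·1 + 1·-1 + 14·2 + 16·1 + 9·-1 + 13·1.

56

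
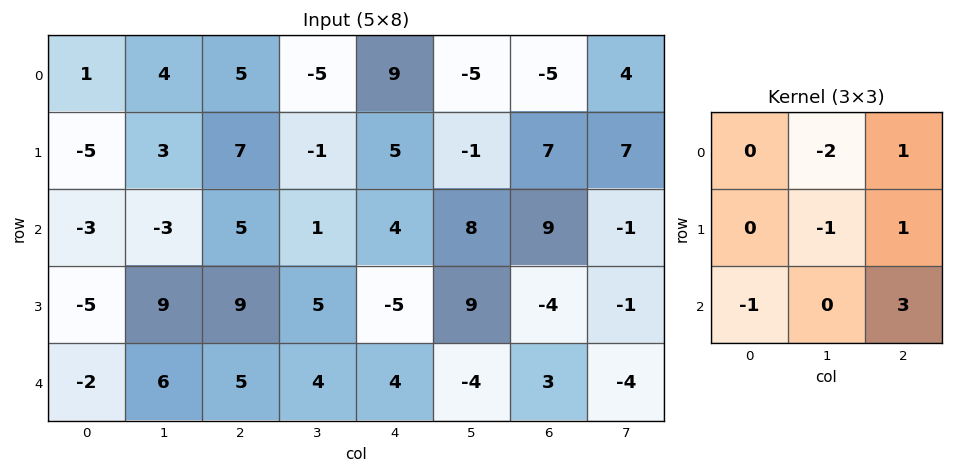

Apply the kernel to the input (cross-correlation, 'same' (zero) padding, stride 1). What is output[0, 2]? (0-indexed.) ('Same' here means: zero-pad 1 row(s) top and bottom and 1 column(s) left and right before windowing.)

The receptive field on the zero-padded input at this output position is [0 0 0 / 4 5 -5 / 3 7 -1]. Elementwise product with the kernel and sum: 0·-2 + 0·1 + 5·-1 + -5·1 + 3·-1 + -1·3.

-16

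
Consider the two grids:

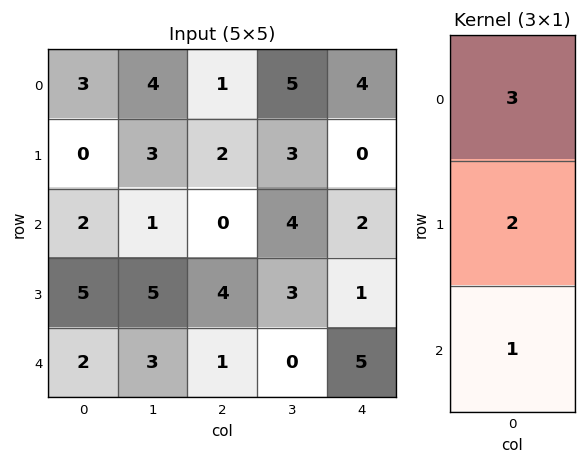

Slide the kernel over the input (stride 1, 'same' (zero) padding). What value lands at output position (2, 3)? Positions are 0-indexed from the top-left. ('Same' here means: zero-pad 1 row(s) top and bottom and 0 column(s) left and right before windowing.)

20

The receptive field on the zero-padded input at this output position is [3 / 4 / 3]. Elementwise product with the kernel and sum: 3·3 + 4·2 + 3·1.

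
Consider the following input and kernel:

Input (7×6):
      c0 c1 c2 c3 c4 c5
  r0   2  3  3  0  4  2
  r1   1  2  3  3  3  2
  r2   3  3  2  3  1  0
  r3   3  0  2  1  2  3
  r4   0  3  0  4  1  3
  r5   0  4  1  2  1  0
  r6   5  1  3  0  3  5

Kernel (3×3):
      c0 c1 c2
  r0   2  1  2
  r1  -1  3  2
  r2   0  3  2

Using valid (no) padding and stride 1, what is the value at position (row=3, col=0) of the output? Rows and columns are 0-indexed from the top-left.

33

The receptive field on the input at this output position is [3 0 2 / 0 3 0 / 0 4 1]. Elementwise product with the kernel and sum: 3·2 + 0·1 + 2·2 + 0·-1 + 3·3 + 0·2 + 4·3 + 1·2.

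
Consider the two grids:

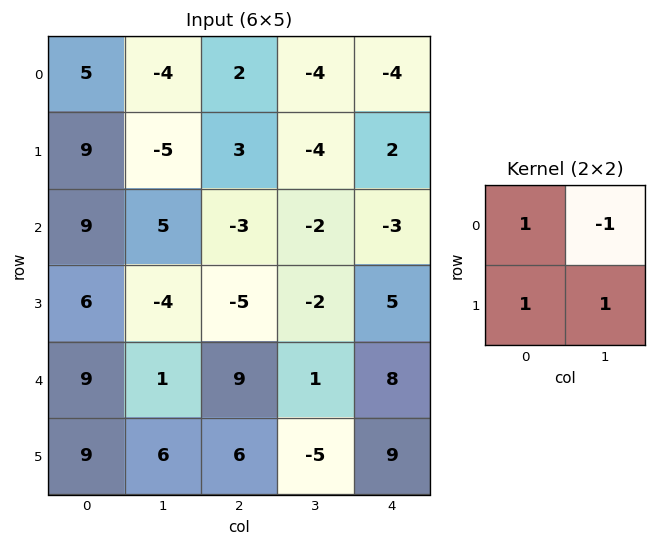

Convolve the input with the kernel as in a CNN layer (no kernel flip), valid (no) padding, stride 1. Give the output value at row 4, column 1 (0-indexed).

The receptive field on the input at this output position is [1 9 / 6 6]. Elementwise product with the kernel and sum: 1·1 + 9·-1 + 6·1 + 6·1.

4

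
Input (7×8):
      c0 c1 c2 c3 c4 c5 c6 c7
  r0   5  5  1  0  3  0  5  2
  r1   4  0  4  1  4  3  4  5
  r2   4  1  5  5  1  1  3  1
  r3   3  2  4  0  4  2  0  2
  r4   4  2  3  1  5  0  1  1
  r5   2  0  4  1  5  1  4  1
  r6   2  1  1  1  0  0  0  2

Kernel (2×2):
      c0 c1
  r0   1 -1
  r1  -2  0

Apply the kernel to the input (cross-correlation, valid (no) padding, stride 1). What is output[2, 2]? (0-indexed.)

-8

The receptive field on the input at this output position is [5 5 / 4 0]. Elementwise product with the kernel and sum: 5·1 + 5·-1 + 4·-2.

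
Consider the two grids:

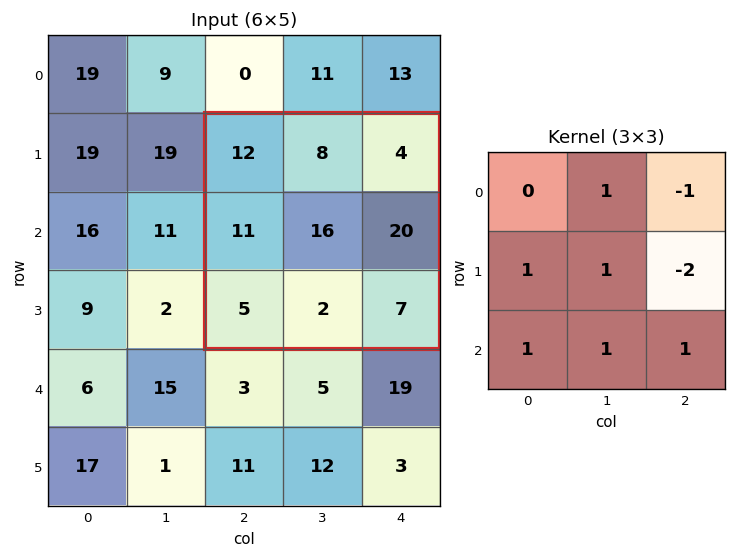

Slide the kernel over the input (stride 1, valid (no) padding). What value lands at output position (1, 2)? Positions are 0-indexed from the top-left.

5

The receptive field on the input at this output position is [12 8 4 / 11 16 20 / 5 2 7]. Elementwise product with the kernel and sum: 8·1 + 4·-1 + 11·1 + 16·1 + 20·-2 + 5·1 + 2·1 + 7·1.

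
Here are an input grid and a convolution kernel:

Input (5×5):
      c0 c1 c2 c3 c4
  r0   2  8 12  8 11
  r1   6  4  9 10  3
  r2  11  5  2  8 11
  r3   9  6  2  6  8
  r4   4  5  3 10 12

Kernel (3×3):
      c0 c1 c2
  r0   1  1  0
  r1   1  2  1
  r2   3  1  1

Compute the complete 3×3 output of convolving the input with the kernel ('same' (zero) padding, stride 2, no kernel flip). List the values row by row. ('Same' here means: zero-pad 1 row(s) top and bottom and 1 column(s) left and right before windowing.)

22 71 63
48 56 69
22 29 48

Output[0,0]: The receptive field on the zero-padded input at this output position is [0 0 0 / 0 2 8 / 0 6 4]. Elementwise product with the kernel and sum: 0·1 + 0·1 + 0·1 + 2·2 + 8·1 + 0·3 + 6·1 + 4·1.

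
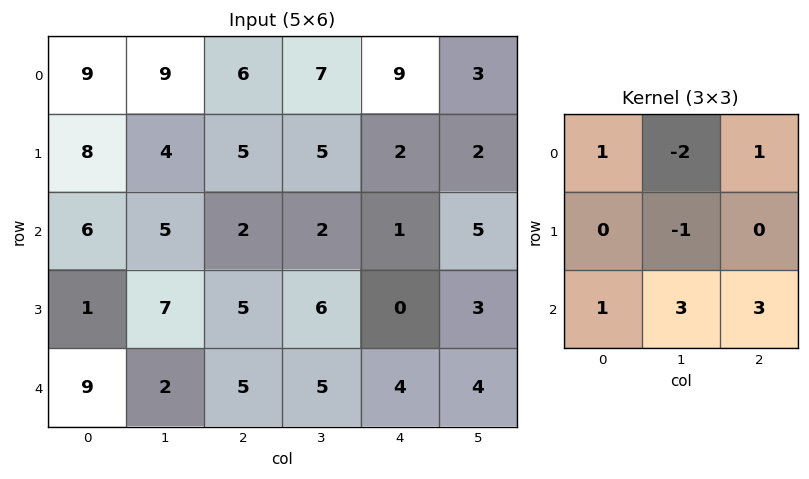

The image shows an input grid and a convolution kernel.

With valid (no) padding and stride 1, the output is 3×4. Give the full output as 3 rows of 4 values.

Output[0,0]: The receptive field on the input at this output position is [9 9 6 / 8 4 5 / 6 5 2]. Elementwise product with the kernel and sum: 9·1 + 9·-2 + 6·1 + 4·-1 + 6·1 + 5·3 + 2·3.

20 16 7 10
37 37 18 17
21 30 25 34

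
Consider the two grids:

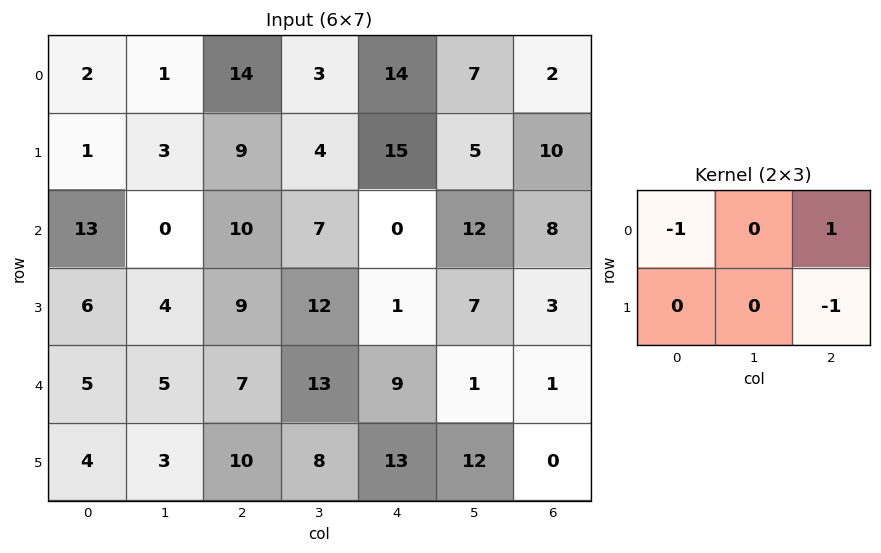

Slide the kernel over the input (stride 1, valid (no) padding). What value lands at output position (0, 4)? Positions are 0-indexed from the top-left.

The receptive field on the input at this output position is [14 7 2 / 15 5 10]. Elementwise product with the kernel and sum: 14·-1 + 2·1 + 10·-1.

-22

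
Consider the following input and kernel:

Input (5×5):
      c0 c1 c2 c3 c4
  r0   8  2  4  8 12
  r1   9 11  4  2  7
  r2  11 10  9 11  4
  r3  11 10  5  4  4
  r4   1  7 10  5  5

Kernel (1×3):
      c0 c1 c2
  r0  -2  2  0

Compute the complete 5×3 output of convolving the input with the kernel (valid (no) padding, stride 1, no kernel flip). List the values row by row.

-12 4 8
4 -14 -4
-2 -2 4
-2 -10 -2
12 6 -10

Output[0,0]: The receptive field on the input at this output position is [8 2 4]. Elementwise product with the kernel and sum: 8·-2 + 2·2.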